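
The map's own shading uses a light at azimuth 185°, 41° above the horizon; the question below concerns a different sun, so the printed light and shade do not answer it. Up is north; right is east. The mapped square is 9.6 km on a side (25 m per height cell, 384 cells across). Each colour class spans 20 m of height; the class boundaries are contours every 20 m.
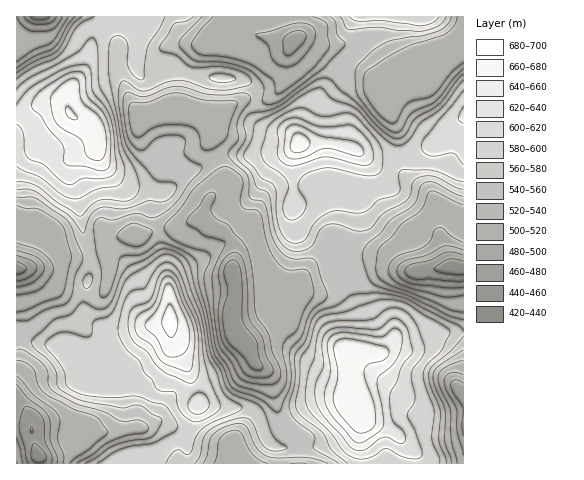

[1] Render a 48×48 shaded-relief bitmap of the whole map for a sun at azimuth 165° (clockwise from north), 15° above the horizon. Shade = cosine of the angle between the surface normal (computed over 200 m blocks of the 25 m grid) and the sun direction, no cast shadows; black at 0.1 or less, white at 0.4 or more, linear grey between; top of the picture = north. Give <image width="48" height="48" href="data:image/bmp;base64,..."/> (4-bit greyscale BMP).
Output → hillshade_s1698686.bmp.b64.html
<image width="48" height="48" href="data:image/bmp;base64,Qk32BAAAAAAAAHYAAAAoAAAAMAAAADAAAAABAAQAAAAAAIAEAAATCwAAEwsAABAAAAAAAAAAAAAAABEREQAiIiIAMzMzAERERABVVVUAZmZmAHd3dwCIiIgAmZmZAKqqqgC7u7sAzMzMAN3d3QDu7u4A////AJiIhjEBNWd5qqu5mJve3dzMzNy5qpiHeYmZh1MRE0RXmZu6mJq7u6qqu93Kq5iHeHiIiHdTIREleJvLqZmYd4iaq83cuoiIiIh3d4h3ZlVEaJzv7KmHeJqru7zbh4iaqamYeJmaqqmXeb3v/8mHebu7uqqpd4mqqqu6ms3cu7u6mazczLhmaKqqqYmZiIiZmZzMze7tzMy7mHiZdlRFVniIiIiImZh3d5u7zdzMu7uqqHZ3UhI0M1d2d4eJmYh2aLmZmqqZmZmZqqh3ZCEkRFZlZ4eKqYiInKmIiIiIiJiavLqHZkM1ZVZWeImqqpq8zaqqmIiIiIiby7p1VmZ4dmZneJq7u7vv7Lu7mId4iJqqu7qFRWeJdUVnd4mqu7rP/aqYh3Z3iKupqrqXVXiIdCRmVVZWmpmb3ZdlVVZ3iJupmqqYd4mYZDNDIiI0eIiJqmZVVWZ2d3iZiYiZiJqYdkMyESIzVnd2ZkVVVWdUVlVXiGeJmImYh1IiIjRURWVDI0QzRWZTRUMld1eKqHiIiGMSNEVUNDIiNFVDNGd0NVQkdmeKuGeIiHVFVVQyEAEjRTRVVWiWNFVDZneJmHeIiId4d2UxAAEjMxJGZmiYQ1ZTNoiZh3eImZiIh3dUMhIiIkRWdlaIYzRCJnm7qHeImqmHd3iIiHdlVbqYh2Z4dDIiNGis24iJrMuHd3iZvd3Lq+25iIiIdTIREkV63JiJvdyXeImqrN7u7supiJmIdlQyI0Vnq5iJvMypiZq7qqq83amIiJmZmIh1ZmZniZiJqru6qqvLqZmaqpiImqqqu7qpmIeIiZh4mavLuqu7u6mZiJmbzLzLzdu8y5iJmZmHiZq8uqq8zLqZiLu93Lzdzeys3LmIiKuXeImqqpqrzcuZqtzcy6vMzMuqvcqYd4unZ4iZmZmrvLuqzN3bu7vMuqmHi8yph2m5eIiImZmqqrzM3cy6qrvNuYh3eLzKmZmqmZmJmaqpmb3tzKuqmrzNuXd3d4m7u8qqu8uqq8ypmr3cqpqpiKvLl2Z4h3Z5qqmJre7MzMupmaq6mYiYiImrp1VniIdmZVd3et3LupmHZniZmYiJmZiKp1VWZ4h2VUV3ZoiId2ZlM1d4mYiJqqmImHVERWeHZmZmVEREVVVDIjVnmZmZqph3iYdlVWeIZWVDMjRERVQzRDNGeImYiIZWiZmHd3iZdUQgAkVlRENGZTESVmeId3ZFirzKmZq7uFVRAEZ2VERndkIAJERVZ4dmi97+zM3u/rmGIBRmVWeId2UxEzMzNXmIm8ze7tzN3cl4YgFGeIiIh3djARIiEkeZmqmay6h3dmZndTEleJqZh3d2IAAREiWZmZmHiFMiIjRmVVQ0eKu6mId3UiAAE0WJiImHZVMiI1Z3ZVZUV5q7upiHdWQgA2eJmImod3dmZ3d4hkVmZ4mrvLuph4ZTEleJqYm7qqqIh3iJqXZ3iZmrze/sqXQyIDV5qpmrq8ypiImazLmIiszM3e//ynMREBNompibq925iJmrzduoit7t3e7/6g=="/>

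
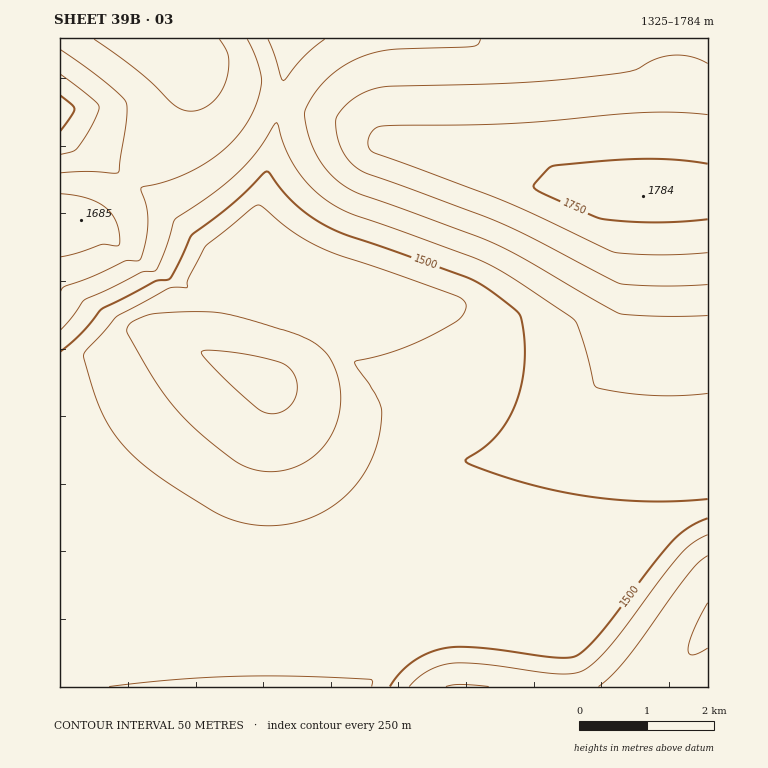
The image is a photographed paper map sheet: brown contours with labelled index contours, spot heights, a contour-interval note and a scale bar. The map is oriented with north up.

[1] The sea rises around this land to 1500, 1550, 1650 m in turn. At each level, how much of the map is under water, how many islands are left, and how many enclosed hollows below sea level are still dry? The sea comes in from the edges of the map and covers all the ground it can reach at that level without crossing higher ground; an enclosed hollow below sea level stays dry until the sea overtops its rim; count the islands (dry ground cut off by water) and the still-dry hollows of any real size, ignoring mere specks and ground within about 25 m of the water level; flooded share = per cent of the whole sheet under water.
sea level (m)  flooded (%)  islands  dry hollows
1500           50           0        0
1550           62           0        0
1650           84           0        0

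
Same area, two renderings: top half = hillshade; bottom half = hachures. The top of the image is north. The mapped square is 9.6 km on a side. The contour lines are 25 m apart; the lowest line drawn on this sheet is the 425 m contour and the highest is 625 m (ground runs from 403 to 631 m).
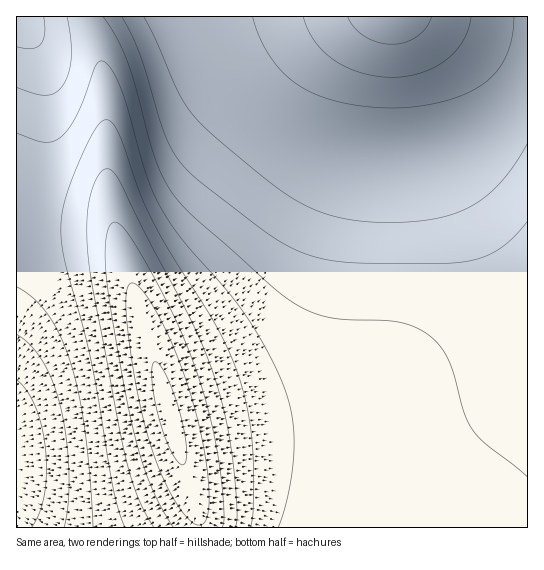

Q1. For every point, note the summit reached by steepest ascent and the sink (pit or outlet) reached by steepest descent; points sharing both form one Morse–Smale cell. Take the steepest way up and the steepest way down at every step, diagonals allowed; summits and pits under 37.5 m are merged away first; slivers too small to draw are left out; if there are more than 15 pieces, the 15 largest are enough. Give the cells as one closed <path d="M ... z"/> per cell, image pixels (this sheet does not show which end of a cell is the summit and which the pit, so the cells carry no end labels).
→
<path d="M186 16l-100 0-1 2 15 39 4 21 3 35 0 65 6 45 42 136 20 78 22 74 2 16 328 1 1-442-3-1-8 8-12 17-22 22-17 12-17 8-35 8-48 0-24-4-27-8-20-9-17-11-29-24-37-42z"/><path d="M22 211l-6 0 0 316 182 1-1-17-22-74-28-106-31-98-5-6-9-4-52-3z"/><path d="M527 16l-340 1 20 37 18 25 24 25 33 27 33 17 27 8 24 4 48 0 35-8 24-12 32-30 12-17 11-8z"/><path d="M85 16l-69 1 0 193 34 10 52 3 9 4 4 5-8-54 0-65-3-35-4-21z"/>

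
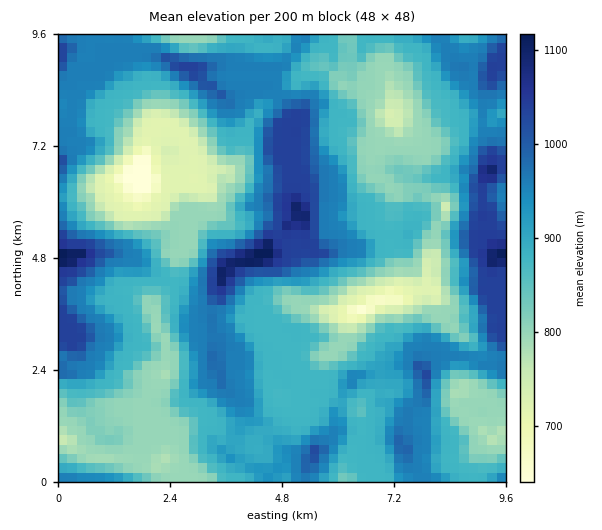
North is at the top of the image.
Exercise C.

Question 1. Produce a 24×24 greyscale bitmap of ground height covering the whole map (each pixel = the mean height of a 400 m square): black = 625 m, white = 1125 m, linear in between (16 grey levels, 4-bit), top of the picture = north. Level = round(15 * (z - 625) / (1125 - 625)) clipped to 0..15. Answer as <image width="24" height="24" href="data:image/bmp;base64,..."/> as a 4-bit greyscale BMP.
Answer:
<image width="24" height="24" href="data:image/bmp;base64,Qk2WAQAAAAAAAHYAAAAoAAAAGAAAABgAAAABAAQAAAAAACABAAATCwAAEwsAABAAAAAAAAAAAAAAABEREQAiIiIAMzMzAERERABVVVUAZmZmAHd3dwCIiIgAmZmZAKqqqgC7u7sAzMzMAN3d3QDu7u4A////AJiHZVV4mZqHiKqYiGVVVVeJiauoiLqHZkVmVVeJiImpibqHVVZlVWeJmIiYeKqFVXdmVXiamIiIiJp1VZmHVXqqmIiJmJuGaLqYdWq6mIdniauqqsyohnqqiIdleJqYi8uodpqpiHZTRmdmnLqIZoq5h1VCEjRGrLqId4rbmIh1QzNIzNypl2ne3LuYdlRYze26lles7sy6mIVa3rmGZlZ3rN2qiIdqzJZDM1VXm92ph3dYzIUyEjNGm9ypdmZoy6YxAjNFi8yoVmeJzbl0EzNWjMuXVVVovKmFMzR4nMuHVVVnqqmGQ0aZi8uIZEV4mamIZnm6qqqHVUZ4qqqoiKu6qoh2VVeKvLqqq8uqqpd2ZWearLqqqGZ4iJmGh4ipmw=="/>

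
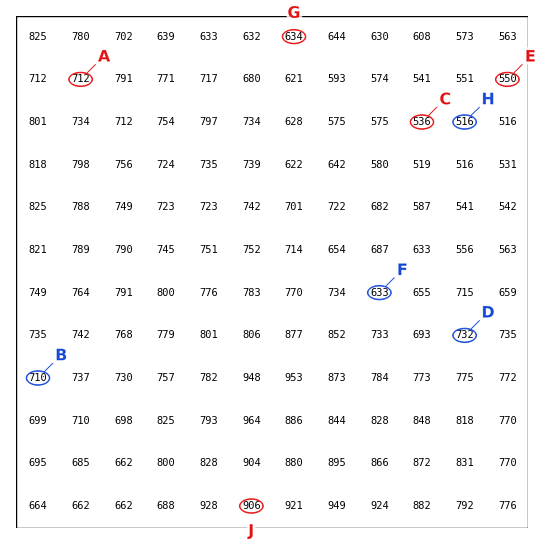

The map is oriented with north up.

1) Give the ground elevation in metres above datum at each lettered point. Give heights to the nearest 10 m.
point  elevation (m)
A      710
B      710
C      540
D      730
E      550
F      630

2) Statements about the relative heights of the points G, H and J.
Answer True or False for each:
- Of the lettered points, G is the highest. False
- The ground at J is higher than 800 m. True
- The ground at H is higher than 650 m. False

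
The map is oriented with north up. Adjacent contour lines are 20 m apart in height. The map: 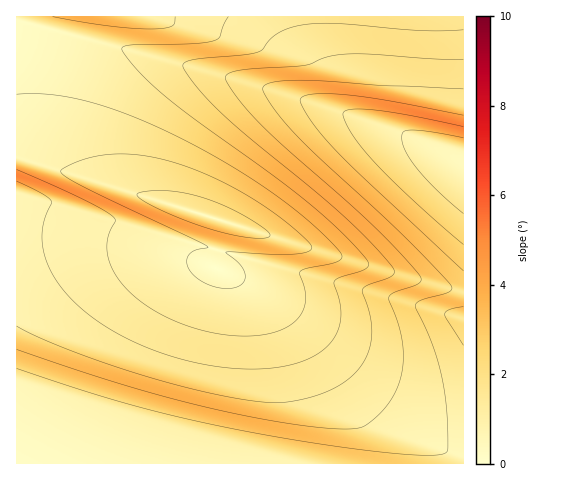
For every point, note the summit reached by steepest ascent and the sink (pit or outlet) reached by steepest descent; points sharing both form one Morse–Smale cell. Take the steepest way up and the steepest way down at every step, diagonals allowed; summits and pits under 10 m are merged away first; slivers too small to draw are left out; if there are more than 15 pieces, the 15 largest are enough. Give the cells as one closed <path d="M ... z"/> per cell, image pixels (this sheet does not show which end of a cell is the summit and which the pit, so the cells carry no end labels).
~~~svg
<path d="M463 16l-142 0 1 26 8 27-1 32 1 4 5 5-128-39-190-50-1 211 43 2 63 8 44 10 48 15 2-14 9-32 146 46 92 24z"/><path d="M40 233l-24 1 1 230 447-1-1-8-39-13-20-11-14-10-26-26-40-48-26-28-22-18-27-18-45-20-43-13-53-10z"/><path d="M225 221l-1 1-10 36 0 8 3 3 32 14 38 27 37 37 40 48 36 34 35 17 29 8-1-163-92-24z"/><path d="M320 16l-303 0-1 4 191 51 126 38-4-8 1-32-7-20z"/>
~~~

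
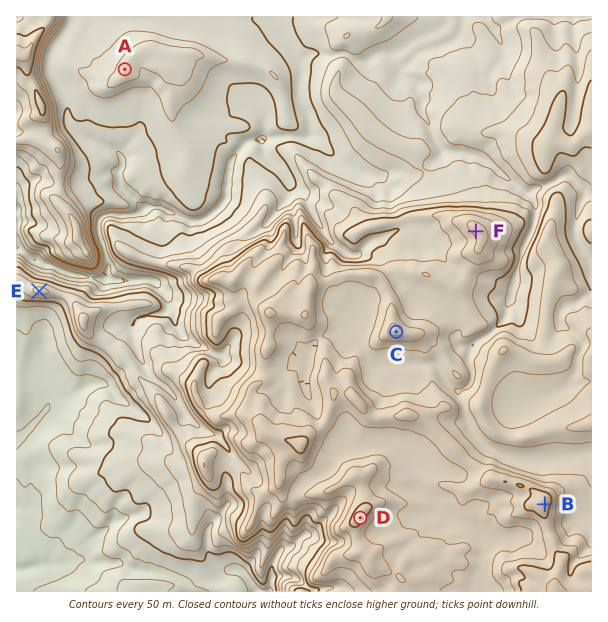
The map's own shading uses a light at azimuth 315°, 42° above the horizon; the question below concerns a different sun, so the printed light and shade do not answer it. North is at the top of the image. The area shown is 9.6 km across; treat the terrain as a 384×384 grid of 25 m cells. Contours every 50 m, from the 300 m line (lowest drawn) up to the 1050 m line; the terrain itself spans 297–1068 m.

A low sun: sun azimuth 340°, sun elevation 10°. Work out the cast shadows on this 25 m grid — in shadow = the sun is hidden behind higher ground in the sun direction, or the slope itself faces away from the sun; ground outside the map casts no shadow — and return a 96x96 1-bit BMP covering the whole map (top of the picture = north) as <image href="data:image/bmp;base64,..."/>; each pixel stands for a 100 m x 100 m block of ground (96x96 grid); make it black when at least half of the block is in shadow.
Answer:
<image width="96" height="96" href="data:image/bmp;base64,Qk2+BAAAAAAAAD4AAAAoAAAAYAAAAGAAAAABAAEAAAAAAIAEAAATCwAAEwsAAAIAAAAAAAAA////AAAAAAAAAAAAA/h/GAAAAAAAAAADB/h/HAAAAAAAAAAPn/8/nAAAYAAAAAAfv/4PgAAAAABgABh///4PwAAAAAgAA8D///+BwAAAAAgAAMB///+AAAAAAAAAAAAPf//gAAAAAAAAAAADP//2IAAAAAAAAAADM//3eAAAHgAABgADof/x+AAAPiAAA4AD4f/4fAAAP2AAAaAB4N/8fAAAH+AAQbgB8M/8HgAABuAAYYgB8E/+BgAAAPAAIIAB/H3+AAAPwDAAAEAB+DwPAAAP8AAAAAAB4A4DgAAD4AAAAAABwA/guAABAAAAAAABAYPgEAAAAAAAAAAAA4fgAAAAAAAAAAAAQ4fgAAAABwAAAAAAR4PgAAAAf4AAAAAAB4HgAAAA//8AAAAAMPDwACAB//8AAAAAYEBwAPADh/8AAABB8AA4H/AAAD8AAADD/AAIP/AAAAAAAAGD+AAMP+DAAAAAAAcGAAAOQAHAAAAAAA4GAAAHwAAAAAAAABwAAAAHAAAAAAAAATAAAAAAAAAAAAAAA7BgAAAAAABgAAAAH4DgAAAAAABwAAAAH4DAAAAAAAAwAAAAP8ABAAAAAMAAAAAAP0ABgDAAAfgAAAABHwAAMDAAB/wAYAAHHwAAcDAAD/gAYAAPHgAB+DBAD/gQAAAfPAAD+ADgD/w8AAAfOAABeB/gB/weAAA/PgAAPB/gAAAPAAA/DxAAPD/gAAABAAB/D/4APD+AAAAAAAD/B/+ADAAAAAAAAAD/AA8ARAAgAAAAwAD/BgB5/ABgAAAB4Dx+DwH//ABgAAAD8B6APx///AAgEAAD8AAA/3//7AAA8AAH8AAD///4AAAA4AAP8AAP/3/4AAAAAAAP8AAf//8AAAAAAAAP8AA///gAAAAAAAAeGAA+BsAAAAAhwAAF+AB+QgAAAAAD4AAD+AAcBgAAAAQH+AAAPAAADgAAAAYAfAAAPAAAHgAAAAAAHgCAHAAADgAPAEAAAAAABAAAD/A/gGAAAAAABAAAD///wCAAAAAAAACAA8/h4AAAAAAAAAAAAB+AYAAAAAAAAAAAYBYAIAAAAAAABgAA4CAAIABgAAAAB8Aw4AAAIAAAAAAAF+A54IAAIAAAAAAAAfj5wYAAMAAAAAAAAHj/wIAAMAAAAAAAADj/gAAAOAAAAAAMADj4AAAAGAAAAAD8AADgAIAADgAAAAD8AAAGAAAAB4AAAAAAAAAPgAAAA78AAAAAAAA/gAAAAAAAAAAAAAA/gAAAAAAAAAAAAAAPgPAAAAAAAAAAAAAHgfwMAAAAAAAAAAADw/wOAAAAAAAAAACHx/4OAAAAAAAAAAAPwf4GAAAAAAAAAAAPwP4AAAAAAAAAAAB/wDgAYAAAAAAAAAD/wAIA/wAAAAAAAAD/wAAB+AAAAAAAAAD/wAABwAAA4AAAAAA/gAAAAAAH/gAAAAAfgAAAAAAH/wAAAAAfgAAAAAAAPwAAAAAPgAAAAAAAHwAAAAAPgAAAAAAABwAAAAAHgAAAAAAAAwAAAAADgAAAAAAAAAAAAAA="/>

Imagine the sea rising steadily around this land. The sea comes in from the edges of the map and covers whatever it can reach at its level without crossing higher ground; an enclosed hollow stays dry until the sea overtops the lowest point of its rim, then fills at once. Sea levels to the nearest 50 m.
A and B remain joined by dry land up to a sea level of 500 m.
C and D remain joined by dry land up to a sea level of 850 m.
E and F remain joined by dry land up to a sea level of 550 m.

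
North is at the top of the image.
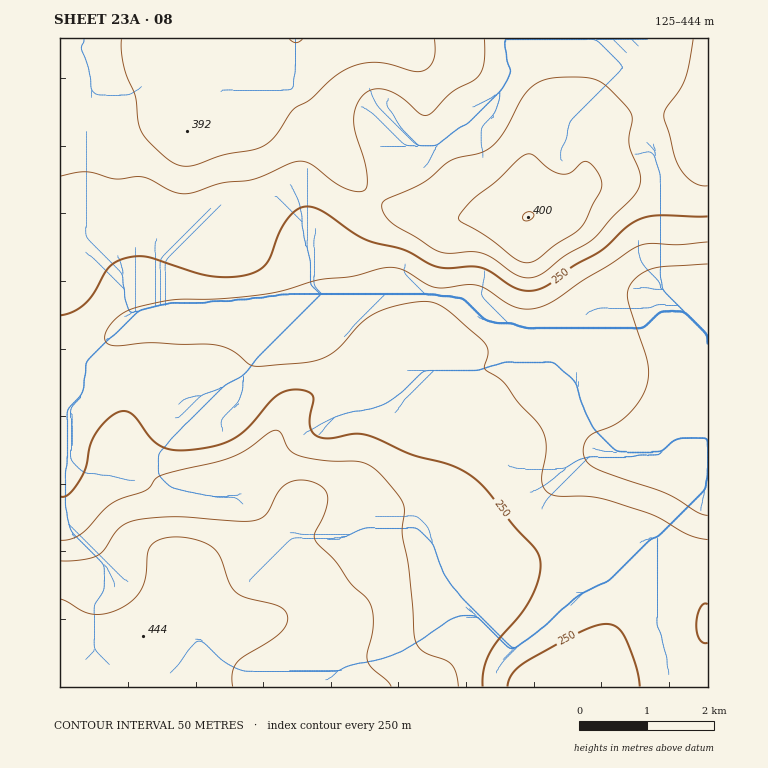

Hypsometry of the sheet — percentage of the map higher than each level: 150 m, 96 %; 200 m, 85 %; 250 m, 61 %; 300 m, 38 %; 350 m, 19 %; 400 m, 5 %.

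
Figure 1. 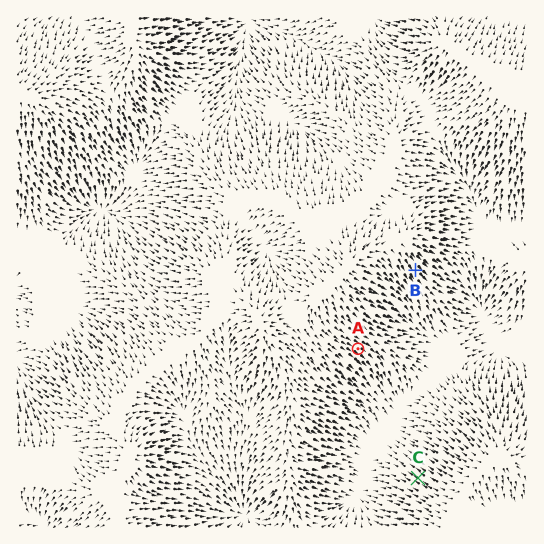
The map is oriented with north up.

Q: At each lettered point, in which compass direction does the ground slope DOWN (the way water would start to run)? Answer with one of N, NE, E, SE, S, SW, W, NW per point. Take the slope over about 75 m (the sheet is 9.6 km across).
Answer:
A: SE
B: SE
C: NW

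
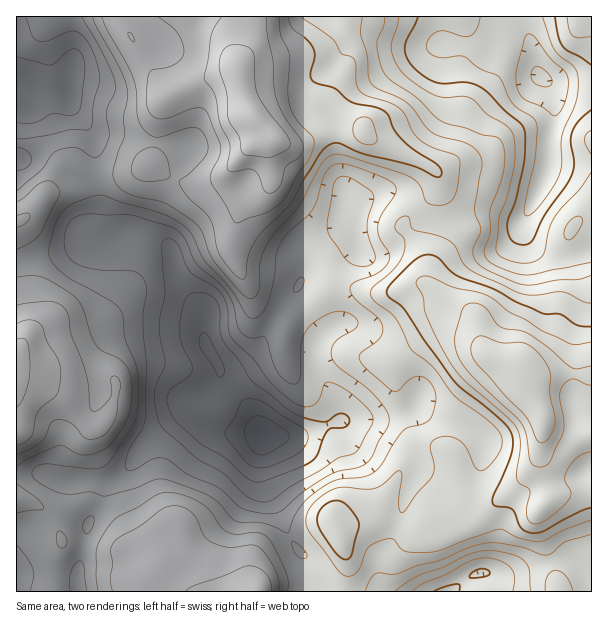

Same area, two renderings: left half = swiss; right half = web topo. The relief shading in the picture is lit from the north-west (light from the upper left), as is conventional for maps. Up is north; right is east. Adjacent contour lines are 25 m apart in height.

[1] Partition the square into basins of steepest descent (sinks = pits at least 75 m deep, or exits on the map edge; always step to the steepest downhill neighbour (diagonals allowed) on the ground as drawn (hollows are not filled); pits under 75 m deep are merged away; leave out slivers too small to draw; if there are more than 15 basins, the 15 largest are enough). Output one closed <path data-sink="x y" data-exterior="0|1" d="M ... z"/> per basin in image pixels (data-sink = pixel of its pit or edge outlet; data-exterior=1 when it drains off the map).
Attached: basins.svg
<path data-sink="261 434" data-exterior="0" d="M357 127l-19 0-42 18-17-3-13-10-44 44-16 8-24-2-32-18-21 10-12 1-28 0-24-6-7 5-20 30-14 14-8 4 1 370 327 0 4-19 0-13-11-26 1-4 24-8 18 0 24 8 15 0 18-8 43-6 32-24 20-24 6-10 4-21 0-20-2-7-22-38-5-5-22-11-7-6-9-32-8-8-17-9-23-17-3-6-2-23-8-15-12-13 32-33 5-9-1-12-9-7-55-26-12-12z"/><path data-sink="540 77" data-exterior="0" d="M591 16l-469 1 6 16 40 62-8 13-4 36-6 20 24 16 12 4 20 0 12-4 48-48 13 10 17 3 42-18 24 1 12 12 55 26 9 7 1 12-5 9-32 33 12 13 8 15 2 23 3 6 23 17 17 9 8 8 9 32 7 6 22 11 5 5 22 38 2 7-1 44 6 19 1 20 10-6 32-2 2-3z"/><path data-sink="18 84" data-exterior="0" d="M122 16l-106 1 1 205 7-4 14-14 20-30 7-5 24 6 28 0 21-5 12-6 6-20 4-36 8-13-40-62z"/><path data-sink="447 591" data-exterior="1" d="M540 446l-5 18-12 16-11 12-32 24-43 6-18 8-15 0-24-8-18 0-24 8-1 4 11 26-4 31 247 1 1-101-28 2-16 7 0-11-7-28z"/>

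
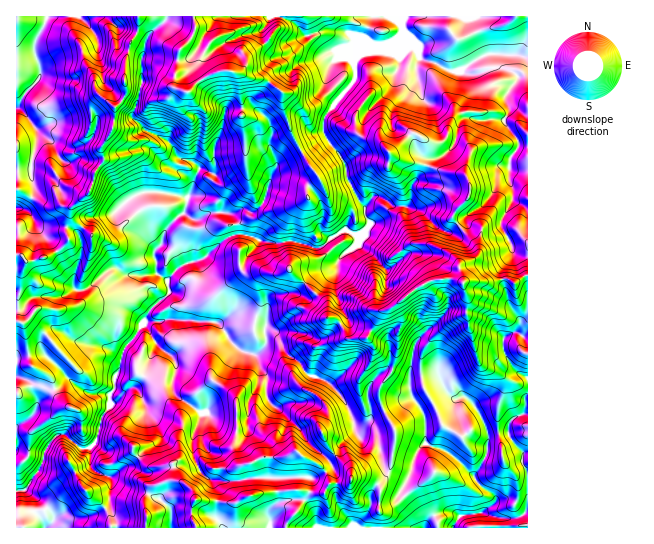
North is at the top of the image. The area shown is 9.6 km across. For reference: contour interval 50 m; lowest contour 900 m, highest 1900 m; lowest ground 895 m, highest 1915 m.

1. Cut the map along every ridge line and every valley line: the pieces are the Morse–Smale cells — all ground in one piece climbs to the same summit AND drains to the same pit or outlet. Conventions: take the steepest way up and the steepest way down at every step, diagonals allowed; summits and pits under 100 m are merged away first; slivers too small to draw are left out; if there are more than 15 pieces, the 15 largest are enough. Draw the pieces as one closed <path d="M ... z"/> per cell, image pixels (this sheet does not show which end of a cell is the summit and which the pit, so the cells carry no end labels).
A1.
<path d="M527 16l-126 0 2 18-9 9-17 8-14 1-10 7 2 20-30 36-2 15 6 13 14 16 4 11 0 8 12 23 6 8 0 8 4 5 0 4-10 10-16-5-12 6-12 11-24-7-26 2-8-2-10-5-14-1-1-12-6-10-21 0-12 7-8-3-5-4 3-15-5-2-20-4-17 0-17 9 15 17 14 27-4 10 3 6 0 12 12 9 1 11-21 20-4 10-20 26-2 7-23-11-24-4-12-9-9-3-13 12 2 12-27 5 1 170 99-1 0-5-7-17 0-12 3-8-3-8 22-13 14-15 10-5 6-7-4-12-10-14-6-16-8-8 8-8 16-35 12 9 7 10-4 24 1 6 6 6 20 13 7 0 8 5 31 2 3-2 1-18 10-14 1-7 0-12-5-11 12-12 11 0 6 8 13 9 13 16 15 4 15 14 11 19 4 17 3 3 12-1 7 5 6 28 4 7 5-9 3-34-12-20-4-18 13-20 5-20 0-17 4-13-6-15 22-18 12-7 12-2 13 0 7 2 3 4 4 14 0 26 4 8 7 29 4 5 16 6 12 8 17 1z"/><path d="M399 16l-260 0 0 14-8 12-6 19-1 21 3 9-6 11-6 5-2 20-12 19 3 15-9 12-3 13-5 9-16 12-4 18 1 16-7 8-24 11-11 1-5-6-5 0 0 102 27-4-2-12 13-12 9 3 12 9 24 4 24 10 1-6 20-26 4-10 21-20-1-11-12-9 0-12-3-6 4-10-14-27-15-17 9-6 8-3 17 0 24 5 1 8-3 8 11 7 14-7 21 0 6 10 1 12 14 1 10 5 34 0 24 7 12-11 12-6 14 5 5-1 7-9 0-4-4-5 0-8-6-8-12-23 0-8-4-11-16-20-4-14 2-10 30-36-2-20 10-7 14-1 17-8 9-9z"/><path d="M454 279l-25 2-16 10-18 15 6 15-4 13 0 17-5 20-13 20 4 18 12 20 0 17-6 25 14 6 6 0-9 16 20 24 3 11 104 0 1-145-17-2-12-8-16-6-4-5-7-29-4-8 0-26-4-14z"/><path d="M278 343l-11 0-12 12 5 11 0 12-1 7-10 14-1 18-3 2-31-2-8-5-7 0-20-13-6-6-1-6 4-24-7-10-12-9-16 35-8 8 8 8 6 16 10 14 4 12-6 7-10 5-14 15-4 2 20 7 12-6 26-2 10-5 5 11 10 9 27 1 18-4 19 0 3 5 2 19-10 10 1 17 15 0 2-2 1-5 9-10 7-12-1-8 20 2 8-10 16 1 6-7 4-1 10 0 8 4 7 0 6-7-5-8-6-28-7-5-12 1-3-3-4-17-11-19-15-14-15-4-13-16-13-9z"/><path d="M138 16l-122 1 0 237 5 1 5 6 20-4 15-8 7-8-1-16 4-18 16-12 5-9 3-13 9-12-3-15 12-19 2-20 6-5 6-11-3-9 1-21 6-19 8-12z"/><path d="M195 460l-10 5-26 2-12 6-21-6-17 10 20 12 14 3 16 7 12 11 0 18 98-1 0-16 10-10-2-19-3-5-19 0-18 4-27-1-10-9z"/><path d="M390 472l-8 8-7 0-8-4-10 0-4 1-6 7-16-1-8 10-20-2 1 8-19 28 137 1 1-6-3-5-20-24 8-15z"/><path d="M111 479l-2 26 8 23 54-1 0-17-12-11-16-7-14-3z"/>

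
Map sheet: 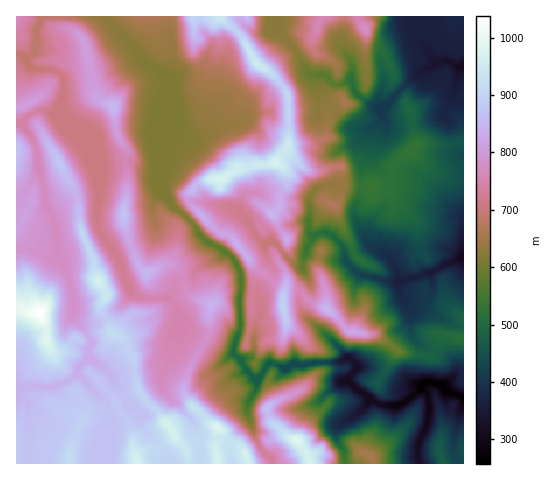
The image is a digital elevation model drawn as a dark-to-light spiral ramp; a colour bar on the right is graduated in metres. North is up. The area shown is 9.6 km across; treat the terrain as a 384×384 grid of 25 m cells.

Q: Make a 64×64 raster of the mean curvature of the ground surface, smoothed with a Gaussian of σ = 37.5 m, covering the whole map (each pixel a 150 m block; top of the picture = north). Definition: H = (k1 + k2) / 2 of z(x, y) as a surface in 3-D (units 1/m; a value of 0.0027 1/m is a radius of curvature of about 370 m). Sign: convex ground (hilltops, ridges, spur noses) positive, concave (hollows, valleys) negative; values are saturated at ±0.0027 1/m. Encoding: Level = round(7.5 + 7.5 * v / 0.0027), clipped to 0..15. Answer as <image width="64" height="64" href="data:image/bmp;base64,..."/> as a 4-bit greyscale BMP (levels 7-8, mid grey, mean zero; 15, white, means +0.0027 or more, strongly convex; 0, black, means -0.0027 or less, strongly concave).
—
<image width="64" height="64" href="data:image/bmp;base64,Qk12CAAAAAAAAHYAAAAoAAAAQAAAAEAAAAABAAQAAAAAAAAIAAATCwAAEwsAABAAAAAAAAAAAAAAABEREQAiIiIAMzMzAERERABVVVUAZmZmAHd3dwCIiIgAmZmZAKqqqgC7u7sAzMzMAN3d3QDu7u4A////AId3d3qGd3dnm3d3dpdluWaOlzZTW7hZFIWKiIdyZqpoh4h3eoZ3d2i6d3dnt2bHZ+xAVWicvP0UysuoZnKax1qHeId5l3d3ZreIdnmWZ7Zo6waEWbpvpAnaiJqHYJrHSod4h3iHd3d2uGdnuWd3hozFH5nP/GSgj7mXialwashKh3h3d5h3eHeYZmjYZ2WctoITatnKxiFXialnqZUJulmGiId3iXd3d4Z4rJeFe/25UGzupWeFEzRYioaLuQa5eId4d4d5l3d5hmS9qVSLqVVQa8h2Vpk0YzaKl2m7JceHh4h4iIiHh4h3aKakW9pkVkK/ghJXjZV3QoyGScxD1pV3eIiHd4iHl2aclTLfplZpUJ/5VDEk+YmmQgABn0XG52iZmHd4hmiHeNdVV8tUV3eAWa/9qFCdi7cF7MYLaaVieHd2iZlmmHeMlVZ6lIZnidkKd63+uCR5AH22eZRNc0h3ZnZFplmWd3xlZ3m1WXaLmAt1mL/ZcgNc3KZnQzIjrXmImIZGmpV3i2Znd7Y3mFWRFfFXmvpjQqyZuFV4RYc7aIh3ikfHWIeKV3d3qmVKywXw9gVUz/vNE1aaY3iYmlh4d4qWZGVnh5pVh3eLiGLIDeABYAAAABklZ3mGeKu6Z3d3qYioWJeIq3Znd3qolgAxuT/Tja3/QDdlWN26mZZ4dme7mXVKl3iXeHd3eLiaQvp8bNCN7sYJRVZ764Znh4hma9hInESYiYhlZ3d3mppw+G2a4s2YQHuJmMuGVYiIimV2xzfYWpupiKlnd3d6moCLR2fnyoIFr///k1dJmZqqZoi4RnSHind4mWZ3dmmJhS5oReuYMEfsyXi2RmqZmFZYisdVZ4d5iXZopnd2i4bFD2hX+kEXbPOZVIylVmZVaoq9pkVmepZZu7mHd2aLiOMfdmn3JHv/k1uFWHVmd3iaiJvJZmZ7pTSpiah3Z4qqwD52W+Y4rehkSbhmZneHmZeGl7plZlbcdFQ0VniKqquQTnZM5TyIuYUsqYZWh4aYhoeWqnVmh56URoiHd5d3mrQOd0r2einJlz2amFiIhZiGeYdpdVacyWNXqHdnhneahg12ZumWG8iIOZhmWJq1qHdblmd1aMzZRFjYZ2iGiIvGDXiV62FfuGdTIEdVNIXKhluGZ3Zmm7dEa8yXaYWJmqMMmWToAb+YhRR76GmYMmqnaXZnZ2WchkSMaKqpmXVpoI+GXMM3yVVBje2EeKiqQmd3Znd3Zc10VbtmiIeImoUQ7oV+ClJ5VjTshEZ4l7qpc2Znh3dX+UVWyVaHqnd5cBz4Y9R6UK/LKLU1Z2eIh3eGeIiHd0r1RVm3ZWeJiGAEz5dzQP1iTtcLtFh3dnl2aJWHd4Z2b5NWa7dmZ4mFBc/aZTk3/nUGQJ5zh3d3eYiIlod4hnaPY2eLl2Vni6A96ad1iVuIwpQnu0V2eIh4iIiFiHiGdp40Z6yXZXisQL+GdmWEmzVRmojHJ2mZmIiIiJd5eHaGnEVnrqdlmqML+mZnZlj5qoNpecRJdomImIh3dniXV3a9RWaehWWoEa+VVmZmrIqYw1ib00qIaYiHd4d2eKdYdptVZoymdoUo1UMzNWu3WZmSe6nHOIl4iHeIdoZ3p1iHqlZme7dmZl76VaqYVlV6eFNKhqpXiHiIiIh4d4aWaHm4Vmd7t1V2Zs5XvoRFZ2arZSR3i3aIiIiIh3eIh3Z4i6dXZ3q3VndjXN/NpmdVZ4rEVUaLZZl4iIh3iIiYZHmrhmd3ebZXd3ZGfcrMqGZHu0vspopVh3h3d3iIh5hjeclmZ3d5l2Z3d2RIdqu83cy1vIe8+0Z3mId4iId3mWOLx2Z3Z4iqZnd3dlRIqom4y3jIZFbYR4aJmIiId3iaU52WZndneddXd3h3ZmiqqER6m4RGUXdYd3iamHZmZrom22Vnd2aelWd3eHdmZGm5RUjch5h2VFh4Z3ipmZmZthvWVnd3V9tlZ3d3h3dmVFpldcx4ec+2d4h3Z5mZiIqCbZVXd3ZY11Znd3h3d3d2RkaZvVNWqDR2eHZ3iIiFaEbMdXd3ZmnHVnd3d3iHd3dlXHacZFaZM1dmdoeXZmVpY4pWd3d2WrZWd3d3eIiHiHZaRN1EZ4qWR5hXiJhmZoipQ1Z3h3Z82GZ3d3d3eIiIhmYl7WZniLqXZWeZqYZnh4vJhmd4mqvZVnd3d4iHd3h2W2XcRnd3n/glZJupqYd3aJuoV3ipiKt2d3d3h4h3d3ZYdP1Wd4nZE6OUPZaId3hnialGeJiGa5Z3d3eIeHd3Z1Vo+1Z4mKgP1Gs2lWd4aXh4rFeImIlnl3iHd4iHd3ZYZI+2N3ljRDvmSrRXd3hph3iZNniZdodnd3d3d4h3dmpo/XRWVCvQW9ZJyFWIiYiVRDSJiJmYZnd2d3dXeHd1e9/ZZmV2asdK1Uqmd1aKdIWrupd4qYh3d2eIdmhmhnVt+YdmVZirlFrDa4ZollRnRlV3d3m5dnd3eIhmnlSnY4+mV5dHy6dlebOaZXiHmKmKV3d3arhmd3eIiFaOdHlD33d2ZGqmVmhotJl1eGiIiJlliHZ8t2Z3eIiHVZ3URhb5Y1ZVerlWd1jVaHZ3eIh3iVaYeLyGZ2eIiIdVnkSjb8QjZ2iou0VlfPY2Z3h4d4eHVLvNyWZ3eIeHd0WdScjbKYN3aHarVkOP+jRnd3h4h5mzZDMzRneIiZiIR9t5vXNvZXdmaIq8iMh2lld3h3iI"/>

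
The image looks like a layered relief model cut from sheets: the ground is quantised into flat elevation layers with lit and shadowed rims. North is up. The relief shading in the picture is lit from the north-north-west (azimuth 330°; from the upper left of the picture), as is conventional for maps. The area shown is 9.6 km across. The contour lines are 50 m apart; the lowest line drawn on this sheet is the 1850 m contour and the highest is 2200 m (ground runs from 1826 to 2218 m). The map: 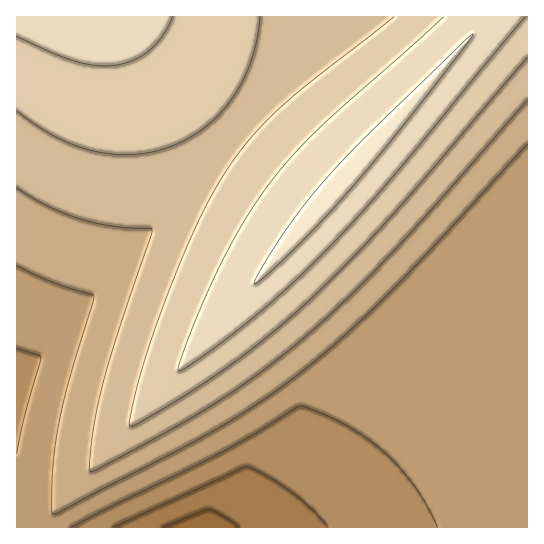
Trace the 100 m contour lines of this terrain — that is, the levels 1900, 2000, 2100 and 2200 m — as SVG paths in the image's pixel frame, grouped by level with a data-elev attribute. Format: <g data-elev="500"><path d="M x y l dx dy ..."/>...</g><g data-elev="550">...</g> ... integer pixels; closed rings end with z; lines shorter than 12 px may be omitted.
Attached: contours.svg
<g data-elev="1900"><path d="M113 527l128-59 6-1 22 10 24 16 18 16 17 18"/></g><g data-elev="2000"><path d="M17 265l30 15 44 14 3 3-25 85-11 45-6 52 0 31 0 3 2 1 160-84 45-28 42-30 42-35 46-44 50-52 88-97"/></g><g data-elev="2100"><path d="M17 111l20 14 18 12 19 8 20 6 20 3 20 0 20-3 18-5 18-9 16-11 15-13 12-16 10-18 9-20 5-21 3-21"/><path d="M394 17l-84 65-31 27-29 30-25 34-15 25-14 28-31 76-25 75-9 37-1 12 7-2 31-18 55-36 44-33 43-38 40-38 42-46 135-158"/></g><g data-elev="2200"><path d="M254 283l3 0 6-5 26-24 58-61 61-74 54-69 11-16-102 97-46 48-40 53-21 33z"/></g>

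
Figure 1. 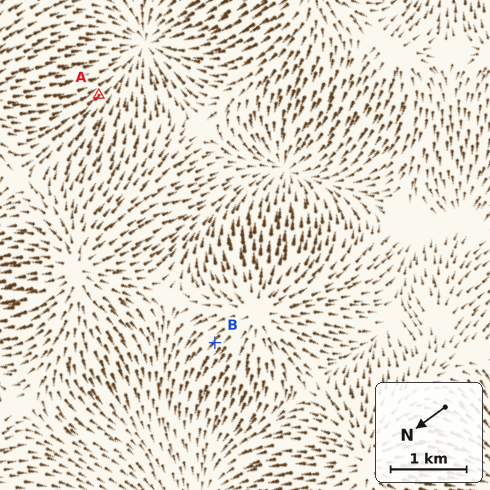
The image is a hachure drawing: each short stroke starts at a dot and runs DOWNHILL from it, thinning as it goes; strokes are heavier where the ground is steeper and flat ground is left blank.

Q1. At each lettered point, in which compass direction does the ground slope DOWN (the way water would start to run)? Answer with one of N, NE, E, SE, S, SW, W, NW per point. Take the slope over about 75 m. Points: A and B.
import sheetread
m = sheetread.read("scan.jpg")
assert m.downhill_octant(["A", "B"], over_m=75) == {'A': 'S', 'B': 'N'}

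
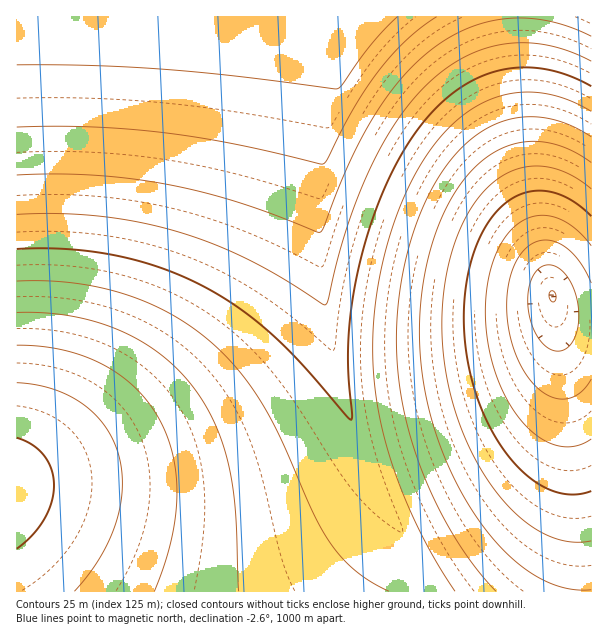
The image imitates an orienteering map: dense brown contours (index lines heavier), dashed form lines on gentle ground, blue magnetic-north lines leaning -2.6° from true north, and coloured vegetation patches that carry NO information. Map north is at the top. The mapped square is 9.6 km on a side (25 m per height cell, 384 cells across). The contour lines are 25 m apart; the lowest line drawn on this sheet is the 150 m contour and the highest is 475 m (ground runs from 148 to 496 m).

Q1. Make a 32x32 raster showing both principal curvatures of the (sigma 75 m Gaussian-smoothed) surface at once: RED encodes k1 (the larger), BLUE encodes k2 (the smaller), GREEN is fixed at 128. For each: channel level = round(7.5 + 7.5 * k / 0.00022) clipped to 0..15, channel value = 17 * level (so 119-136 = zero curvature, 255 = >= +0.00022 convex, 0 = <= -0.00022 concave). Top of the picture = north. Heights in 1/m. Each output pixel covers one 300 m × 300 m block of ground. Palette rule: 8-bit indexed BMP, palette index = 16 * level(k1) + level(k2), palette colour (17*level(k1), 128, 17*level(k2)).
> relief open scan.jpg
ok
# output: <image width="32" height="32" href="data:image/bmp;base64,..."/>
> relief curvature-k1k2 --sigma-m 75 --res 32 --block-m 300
<image width="32" height="32" href="data:image/bmp;base64,Qk02CAAAAAAAADYEAAAoAAAAIAAAACAAAAABAAgAAAAAAAAEAAATCwAAEwsAAAABAAAAAAAAAIAAABGAAAAigAAAM4AAAESAAABVgAAAZoAAAHeAAACIgAAAmYAAAKqAAAC7gAAAzIAAAN2AAADugAAA/4AAAACAEQARgBEAIoARADOAEQBEgBEAVYARAGaAEQB3gBEAiIARAJmAEQCqgBEAu4ARAMyAEQDdgBEA7oARAP+AEQAAgCIAEYAiACKAIgAzgCIARIAiAFWAIgBmgCIAd4AiAIiAIgCZgCIAqoAiALuAIgDMgCIA3YAiAO6AIgD/gCIAAIAzABGAMwAigDMAM4AzAESAMwBVgDMAZoAzAHeAMwCIgDMAmYAzAKqAMwC7gDMAzIAzAN2AMwDugDMA/4AzAACARAARgEQAIoBEADOARABEgEQAVYBEAGaARAB3gEQAiIBEAJmARACqgEQAu4BEAMyARADdgEQA7oBEAP+ARAAAgFUAEYBVACKAVQAzgFUARIBVAFWAVQBmgFUAd4BVAIiAVQCZgFUAqoBVALuAVQDMgFUA3YBVAO6AVQD/gFUAAIBmABGAZgAigGYAM4BmAESAZgBVgGYAZoBmAHeAZgCIgGYAmYBmAKqAZgC7gGYAzIBmAN2AZgDugGYA/4BmAACAdwARgHcAIoB3ADOAdwBEgHcAVYB3AGaAdwB3gHcAiIB3AJmAdwCqgHcAu4B3AMyAdwDdgHcA7oB3AP+AdwAAgIgAEYCIACKAiAAzgIgARICIAFWAiABmgIgAd4CIAIiAiACZgIgAqoCIALuAiADMgIgA3YCIAO6AiAD/gIgAAICZABGAmQAigJkAM4CZAESAmQBVgJkAZoCZAHeAmQCIgJkAmYCZAKqAmQC7gJkAzICZAN2AmQDugJkA/4CZAACAqgARgKoAIoCqADOAqgBEgKoAVYCqAGaAqgB3gKoAiICqAJmAqgCqgKoAu4CqAMyAqgDdgKoA7oCqAP+AqgAAgLsAEYC7ACKAuwAzgLsARIC7AFWAuwBmgLsAd4C7AIiAuwCZgLsAqoC7ALuAuwDMgLsA3YC7AO6AuwD/gLsAAIDMABGAzAAigMwAM4DMAESAzABVgMwAZoDMAHeAzACIgMwAmYDMAKqAzAC7gMwAzIDMAN2AzADugMwA/4DMAACA3QARgN0AIoDdADOA3QBEgN0AVYDdAGaA3QB3gN0AiIDdAJmA3QCqgN0Au4DdAMyA3QDdgN0A7oDdAP+A3QAAgO4AEYDuACKA7gAzgO4ARIDuAFWA7gBmgO4Ad4DuAIiA7gCZgO4AqoDuALuA7gDMgO4A3YDuAO6A7gD/gO4AAID/ABGA/wAigP8AM4D/AESA/wBVgP8AZoD/AHeA/wCIgP8AmYD/AKqA/wC7gP8AzID/AN2A/wDugP8A/4D/AHd3h4eHh4eHh4eHh4eHh4eHh4eHh4eI56eHd4eHh4eHd3d3d4eHh4eHh4eHh4eHh4eHh4eHiNi3h3d3d4eHh4d3d3d3d4eHh4eHh4eHh4eHh4eHh4e414d3d3d3h4eHh3d3d3d3d3eHh4eHh4eHh4eHh4eHiPeHd3d3d3d3h4aGd3d3d3d3d4eHh4eHh4eHh4eHh4fYt3d3d3d3d3d2hoZ3d3d3d3d3d4eHh4eHh4eHh4eHl/eHd3d3d3d3d3aGhnd3d3d3d3d3d4eHh4eHh4eHh4fXt4d3d3d3d3d2dnaGd3d3d3d3d3d3h4eHh4eHh4eHh/eHh4eHd3d3d3Z2doZ3d3d3d3d3d3eHh4eHh4eHh4e314eHh4eHd3d2dnZ2dnd3d3d3d3d3d4eHh4eHh4eHh/enh4eHh4eHd3Z2dnZ2d3d3d3d3d3d3h4eHh4eHh4eH94eHh4eHh4d3dnZ1dXV3d3d3d3d3d3eHh4eHh4eHh6fnh4eHh4eHh4d2dnV1dXd3d3d3d3d3d4eHh4eHh4eH17eHh4eHh4eHh4Z1dXR1d3d3d3d3d3eHh4eHh4eHh4f3l4eHh4eHh4eHhnV0c3R3d3d3d3d3h4eHh4eHh4eHh/eHh4eHh4eHh4eGdXJydHd3d3d3d4eHh4eHh4eHh4eX94eHh4eHh4eHh4Z1cHB1d3d3h4eHh4eHh4eHh4eHh6fnh4eHh4eHh4eHhnUgUXWHh4eHh4eHh4eHh4eHh4eHt9eHh4eHh4eHh4aGdGBydoeHh4eHh4eHh4eHh4eHh4e3x4eHh4eHh4eHhnVzcXN2h4eHh4eHh4eHh4eHh4eHh8fHh4eHh4eHh4Z2dXRzdHaHh4eHh4eHh4eHh4eHh4eHx8eHh4eHh4d3dnZ1dHR1doeHh4eHh4eHh4eHh4eHh4fHx4eHh3d3d3d2dnV1dXWGh4eHh4eHh4eHh4eHh4eHh7jHd3d3d3d3d3Z2dnV1doaHh4eHh4eHh4eHh4eHh4eHqNd3d3d3d3d3dnZ2dnaGhoeHh4eHh4eHh4eHh4eHh4eY54d3d3d3d3d2dnZ2doaGh4eHh4eHh4eHh4eHh4eHh4j3h3d3d3d3d3Z2dnaGhoaHh4eHh4eHh4eHh4eHh4eHiOeHd3d3d3d3dnZ2hoaGhoeHh4eHh4eHh4eHh4eHh4eH2Kd3d3d3d3d2doaGhoaHh4eHh4eHh4eHh4eHh4eHh4eo14d3d3d3d4aGhoaGhoeHh4eHh4eHh4eHh4eHh4eHh4jnh3d3d4eHh4aGhoaHh4eHh4eHh4eHh4eHh4eHh4eHh8e3h4eHh4eHh4aGh4eHh4eHh4eHh4eHh4eHh4eHh4eHiOeHh4eHh4eHh4eHh4c="/>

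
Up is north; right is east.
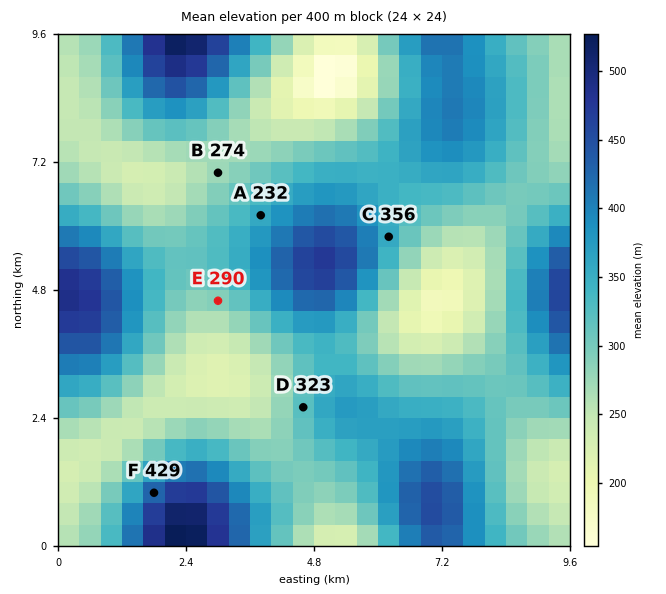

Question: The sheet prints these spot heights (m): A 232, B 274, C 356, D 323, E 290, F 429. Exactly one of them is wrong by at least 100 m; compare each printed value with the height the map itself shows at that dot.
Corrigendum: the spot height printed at A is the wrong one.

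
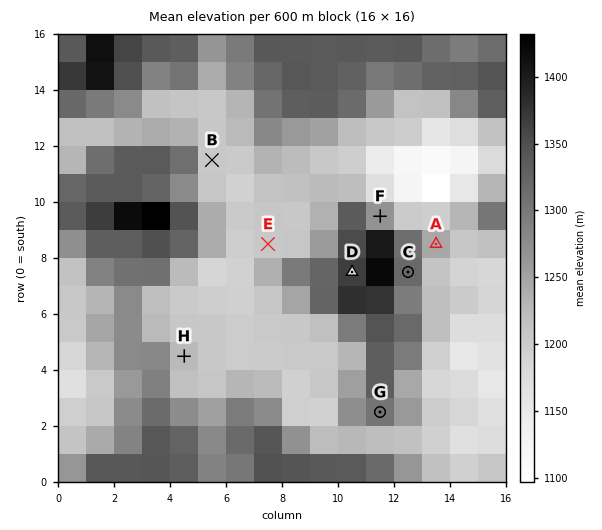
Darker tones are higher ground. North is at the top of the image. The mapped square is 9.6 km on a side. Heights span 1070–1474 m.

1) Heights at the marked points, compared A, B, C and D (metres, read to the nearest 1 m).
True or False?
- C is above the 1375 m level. False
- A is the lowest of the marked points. False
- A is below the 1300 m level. True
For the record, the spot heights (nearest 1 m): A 1257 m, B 1200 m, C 1330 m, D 1359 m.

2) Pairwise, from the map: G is above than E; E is below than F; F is above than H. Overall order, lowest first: E H F G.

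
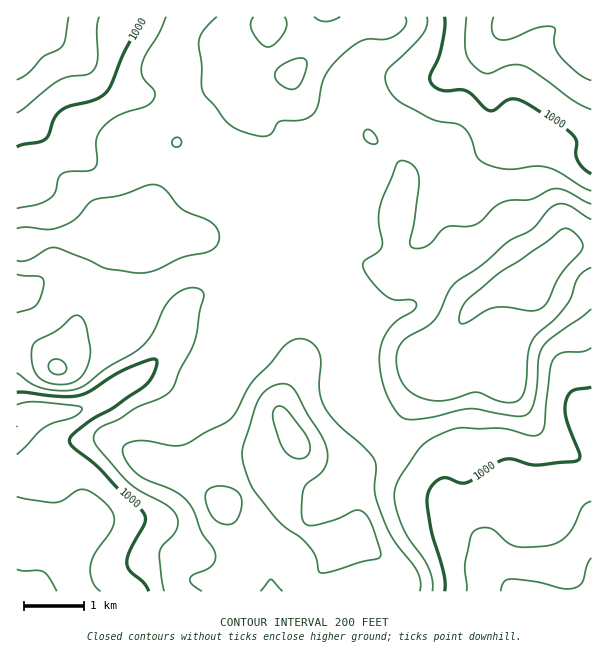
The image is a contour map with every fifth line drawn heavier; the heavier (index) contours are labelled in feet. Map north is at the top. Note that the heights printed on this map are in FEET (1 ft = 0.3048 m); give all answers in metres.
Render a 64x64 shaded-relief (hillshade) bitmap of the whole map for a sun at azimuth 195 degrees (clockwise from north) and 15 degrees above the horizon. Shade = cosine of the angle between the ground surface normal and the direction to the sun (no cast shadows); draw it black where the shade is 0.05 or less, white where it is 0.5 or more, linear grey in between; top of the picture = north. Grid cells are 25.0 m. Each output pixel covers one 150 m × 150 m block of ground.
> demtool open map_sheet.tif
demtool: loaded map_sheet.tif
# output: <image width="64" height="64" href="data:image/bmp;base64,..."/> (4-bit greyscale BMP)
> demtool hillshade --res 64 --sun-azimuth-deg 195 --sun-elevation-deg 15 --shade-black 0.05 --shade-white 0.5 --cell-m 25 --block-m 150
<image width="64" height="64" href="data:image/bmp;base64,Qk12CAAAAAAAAHYAAAAoAAAAQAAAAEAAAAABAAQAAAAAAAAIAAATCwAAEwsAABAAAAAAAAAAAAAAABEREQAiIiIAMzMzAERERABVVVUAZmZmAHd3dwCIiIgAmZmZAKqqqgC7u7sAzMzMAN3d3QDu7u4A////AIiIiZmZq7y7qYiIiId3mZiImqqqqpdUNFVVZ4mqqpiHiIiIiZmqu7qYd3d3dmeIh3iauqqqhkI0VVZnmqqpmHeZiIiIiImaqYZVVmdmZ4h2eKvMu6ljESNWZniqqqmYd5mYiHd3d4iYdlVmd3Z4iYiJq8y6hjAAJFZ3iauqqpiHiZmIdmZmZ3d2ZnmZiImaqpqqqphjAAE1Zniau6qqmYiImZh3ZmZmZmZ4mrqYiaqqmId3djEAI0VmeJqqqqqpmIiJmIdmZmZVVnmsupiJqqh2VEVUIRI0VmeJmqmqqpmIiIiIh3d3d3Z3iry6h4mal1QyMzIRJFVmeJmZmZmZiIiZmYiIiImZmaq7u7mHiZmGVDMzIiJFVmZ5mpmIiId3eKqZmIiaq8zMzMy6h2eJmXZmVUQyNFVmZ4mZmYiHdmeIqqmYiavN7v7t25dVV4mYdnd2ZUNFZmd4mZmIiHdmZ4mqmYiJq97//ty5dTRXiZh3iIdlVWZ3d4iZiIiId3d4mpmIiJq87//cqYZURWiZiImpiHZmd4iIiIiIiIiIiJmqZ3iJq87u7Kl2ZVVWeJmIm7mHdmZ3iIiIiIiIiJmZmZlGeIm83u25dlVVZneIiIm7qHZmZmeIiIiIiIiZqqqZhzVomrzdynVERVZnd3iImqqGVVVVZ4iJmZmZmZq7qodmNFd4mrqGVERFVmZmZ4iZl0M0RFVniZqqqqqqu8uodlVURERVZlRERFVVVVVWeJl0ESNEVmeJq7u7u7zN25dlVXUyIRIREkRVVVVVRFZ4mFEBI0VmeJq7zMzM3e7adVVmuXVEQhABNEVVVVVVVniGMRI0VmeImrzd3d3v/8llVnfu7d3JUhEiNFVWZmZmZlQhI0Vnd4mrze7u7v/+uGVneP////+3QhEjVWZmZmZUMiI0Vnd3irzd3u3d7tuXVmeI/////+yWMiRWd3d3ZkMiJFVnd3iavMzLu7zMuXZWeJnv///t3duGVWZ3d3d2QyNFZmd3eJq7upiImqmHZVZ5mc3cuYm97sqGZnd3d3ZURFZmd3d4mqqYd3eJmHZUVoqqupdUVove7bhlZ3d3dmVVVVZnd3iJmId3d4iIdlVomqqpZDNFebzcunZmd3d2ZlVURWd3d4h2Z3d3iIdmZomqqpdTNFZ4iaqqh2Z3d3dmZURFZnd3dlRFZ4iId2Z4q7uqZURFZnd3iJmYd3d3d3ZlREVmZ3dlQiJGeIh3Zoq8y6lERFZmZ3ZmeIiId3d3d2ZVVWZmd3ZCIjV4iHd3iry7qTNFZmZmZlZniIh3Znd3dmZmZmd4h2RDRWeIiIiau7upNFZmZmdmZneJmHZmd3d3ZmZ3d4iId2ZmZniZqqqpmplWZ2Zmd3d3iImYd3d3d3d3d3d4iZiIiHZVV4qrqpiIiIh3Zmd3eImZmZmId3d3d3d3eIiZmIiIhlRFaJmYiId3uph3d3iImZmaqpmId3d3d3eIiZmId4h2VDNFZmZ4iIjsuYiIiIiJmaqqqpiHd3d3eIiIiHd3d2ZUQzMzRniZq+3LqqmYiIiJmqqqmId3d3d4iIh3ZmZmZVVUMzNFZ4m7u7u7upmIiIiZqqqYh3d3d3d3d2ZmdmZmZlVUMzRWeJl3iZqqmZiIiIiZmId3d3d3d3dmZnd3ZmZlVVVDMzRWZjNWd3iZmIiId3d2Znd3d3d3d2ZniId2ZmVVVVQzNFVEEjRVVniIiId2VVVWZ3d3d3d2ZneIh3dmZVVVVERFVCISI0RFZmZ3d2VERFZnd3d3d3Zmd4h3d2ZmVVVVREQyACIzRFVERFZmVURVZnd3d3d3d3d3d3d3ZmZmVUREMxAAM0RWZUIjRVVVVWZmZ3d3d3d3d3d3d3dmZmZUMzMxAABFVmdlMjRFVVVmd2Znd3d3d3d3d3Znd2ZmZVQzMyEAAGd3dlQ0VWZVZnd3dnd4iHd3d3d3d2ZmZlVVRDNEMQAAd3dlRFZndmZnd3d3d4iIh3d3eIh3ZmZmVURERVQyABJ3ZURFZ4d3d3iHd3eIiIiHd3iIiIdmZmZmVERVVTIiRGVURWd4h3Z3iId3eImZiIiIiIiZh2VVZmZlRVZVQ0VmREVmd4h3Zmd3d3d4mZmIiIiIiIh2VVVWZmVVZlVVVmdEVnd3d3ZmZmZmZ4mZmIiIiIeIh2VVVVVVVFVmVVVmVURmd2ZmZVVVVVZnmqqYeIiId3d2VVVEREREVmZVVVRERWZmVVREVVVVVniaqpiImZh3dmVVRERERERFZVREQzNFVVVERERFVVVniaqZiZqql3d2ZVREQzNEM0VVREMzM0REREM0RVZmZmeaqYiJq7qHZnZlRDMzMzMzRVREQzIiRERDMzRWd4h3d5qod4mrqYdndmVEREMzMyNEREMzIiJERDMzRWd4mYh3iZh3eJmYd3d2ZVVVVVRDI0REMyIiM1VUMzNWZ3iZmYiIh3d4h3d4iHdmZ3d3dlMzREMzIjNEdmVDRWd2Z4mZmYh3d4h2VniZiHiJmIiHZDNDMzMzRFV3ZVVWeHZmZ4iZiHZ4iHZVV4mZmaqpmHdlREMzM0RVZnd2ZniIdmVVZ4iHd3iZh2VFaJmqq6qYd2VVQzM0Vmd3d2ZniIh3ZVVmd3ZniZmYdURWeJqqqph2ZlVUREVWd4hmZmeIh3dmVWZmZVZ4mIdlREVneImZh3ZmZmVVRWZ3d2Zmd4h3dmZmZmVVVniHdmVERFZnd4d2ZVZmZmVVVnd3"/>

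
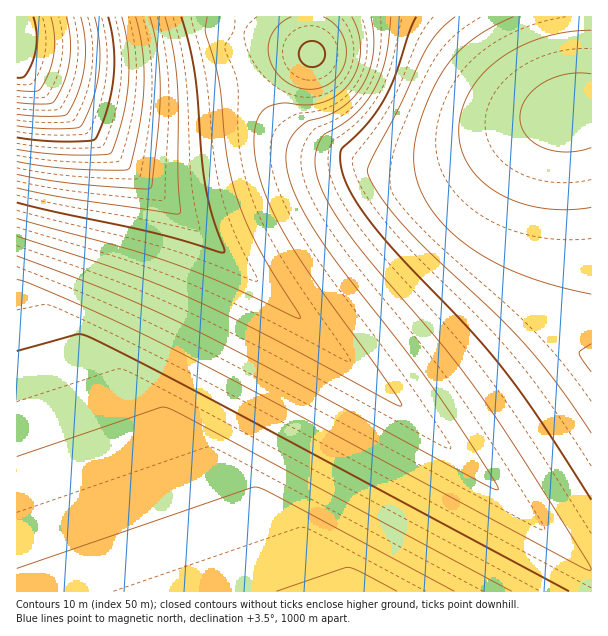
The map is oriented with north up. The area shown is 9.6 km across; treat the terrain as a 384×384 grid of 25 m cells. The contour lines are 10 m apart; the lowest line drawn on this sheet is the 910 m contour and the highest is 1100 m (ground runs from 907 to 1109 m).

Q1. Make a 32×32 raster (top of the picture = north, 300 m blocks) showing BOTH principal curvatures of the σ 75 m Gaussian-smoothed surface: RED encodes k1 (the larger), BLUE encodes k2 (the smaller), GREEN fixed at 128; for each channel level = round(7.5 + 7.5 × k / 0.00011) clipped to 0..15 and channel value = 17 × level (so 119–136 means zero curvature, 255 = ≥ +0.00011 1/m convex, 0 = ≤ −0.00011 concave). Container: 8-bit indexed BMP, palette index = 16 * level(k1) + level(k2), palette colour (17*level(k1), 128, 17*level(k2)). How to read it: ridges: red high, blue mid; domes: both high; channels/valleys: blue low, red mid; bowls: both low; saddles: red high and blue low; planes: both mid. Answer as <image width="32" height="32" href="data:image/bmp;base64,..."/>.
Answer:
<image width="32" height="32" href="data:image/bmp;base64,Qk02CAAAAAAAADYEAAAoAAAAIAAAACAAAAABAAgAAAAAAAAEAAATCwAAEwsAAAABAAAAAAAAAIAAABGAAAAigAAAM4AAAESAAABVgAAAZoAAAHeAAACIgAAAmYAAAKqAAAC7gAAAzIAAAN2AAADugAAA/4AAAACAEQARgBEAIoARADOAEQBEgBEAVYARAGaAEQB3gBEAiIARAJmAEQCqgBEAu4ARAMyAEQDdgBEA7oARAP+AEQAAgCIAEYAiACKAIgAzgCIARIAiAFWAIgBmgCIAd4AiAIiAIgCZgCIAqoAiALuAIgDMgCIA3YAiAO6AIgD/gCIAAIAzABGAMwAigDMAM4AzAESAMwBVgDMAZoAzAHeAMwCIgDMAmYAzAKqAMwC7gDMAzIAzAN2AMwDugDMA/4AzAACARAARgEQAIoBEADOARABEgEQAVYBEAGaARAB3gEQAiIBEAJmARACqgEQAu4BEAMyARADdgEQA7oBEAP+ARAAAgFUAEYBVACKAVQAzgFUARIBVAFWAVQBmgFUAd4BVAIiAVQCZgFUAqoBVALuAVQDMgFUA3YBVAO6AVQD/gFUAAIBmABGAZgAigGYAM4BmAESAZgBVgGYAZoBmAHeAZgCIgGYAmYBmAKqAZgC7gGYAzIBmAN2AZgDugGYA/4BmAACAdwARgHcAIoB3ADOAdwBEgHcAVYB3AGaAdwB3gHcAiIB3AJmAdwCqgHcAu4B3AMyAdwDdgHcA7oB3AP+AdwAAgIgAEYCIACKAiAAzgIgARICIAFWAiABmgIgAd4CIAIiAiACZgIgAqoCIALuAiADMgIgA3YCIAO6AiAD/gIgAAICZABGAmQAigJkAM4CZAESAmQBVgJkAZoCZAHeAmQCIgJkAmYCZAKqAmQC7gJkAzICZAN2AmQDugJkA/4CZAACAqgARgKoAIoCqADOAqgBEgKoAVYCqAGaAqgB3gKoAiICqAJmAqgCqgKoAu4CqAMyAqgDdgKoA7oCqAP+AqgAAgLsAEYC7ACKAuwAzgLsARIC7AFWAuwBmgLsAd4C7AIiAuwCZgLsAqoC7ALuAuwDMgLsA3YC7AO6AuwD/gLsAAIDMABGAzAAigMwAM4DMAESAzABVgMwAZoDMAHeAzACIgMwAmYDMAKqAzAC7gMwAzIDMAN2AzADugMwA/4DMAACA3QARgN0AIoDdADOA3QBEgN0AVYDdAGaA3QB3gN0AiIDdAJmA3QCqgN0Au4DdAMyA3QDdgN0A7oDdAP+A3QAAgO4AEYDuACKA7gAzgO4ARIDuAFWA7gBmgO4Ad4DuAIiA7gCZgO4AqoDuALuA7gDMgO4A3YDuAO6A7gD/gO4AAID/ABGA/wAigP8AM4D/AESA/wBVgP8AZoD/AHeA/wCIgP8AmYD/AKqA/wC7gP8AzID/AN2A/wDugP8A/4D/AIeHh4eHh4eHh4eHh4eHh4eHh4dzhoeHh4eHh4eHh4iXh4eHh4eHh4eHh4eHh4eHh4d2g4aHh4eHh4eHh4eImPiHh4eHh4eHh4eHh4eHh4eHhoSHh4eHh4eHh4eHiKj4mIeHh4eHh4eHh4eHh4eHh4WEh4eHh4eHh4eHh4i4+JiIh4eHh4eHh4eHh4eHh4eFhIeHh4eHh4eHh4eI2OiIiIeHh4eHh4eHh4eHh4eHhHWHh4eHh4eHh4eHiOjYiIeHh4eHh4eHh4eHh4eHd3R2h4eHh4eHh4eHh4j4yIiHh4eHh4eHh4eHh4eHh3dzdoeHh4eHh4eHh4eY+LiIh4eHh4eHh4eHh4eHh4d2c3eHh4eHh4eHh4eHqPioh4eHh4eHh4eHh4eHh4d3dXR3h4eHh4eHh4eHh7j4mIeHh4eHh4eHh4eHh4eHd3V0d4eHh4eHh4eHh4fI+JiHh4eHh4eHh4eHh4eHh3d0dXeHh4eHh4eHh4eH2OiHh4eHh4eHh4eHh4eHh4d3dHWHh4eHh4eHh4eHh+fYh4eHh4eHh4eHh4eFh4eHd3N2h4eHh4eHh4eHh5f3x4eHh4eHh4eHh4eHhIWHh3ZzdoeHh4eHh4eHh4eX97eHh4eHh4eHh4eHh4SGh4d2c3eHh4eHh4eHh4eHp/enh4eHh4eHh4eHh4eEhoeHdXR3h4eHh4eHh4eHh7f3l4eHh4eHh4eHh4eGhIeHh4d0h4eHh4eHh4eHh4fX94eHh4eHh4eHh4eHhoSHh4eHh4eHh4eHh4eHh4eH5+eHh4eHh4eHh4eHh3V0h4eHh4eHh4eHh4eHh4eHh/fHh4eHh4eHh4eHh4d0dYeHh4eHh4eHh4eHh4eHh5f3t4eHh4eHh4eHh4eHdHWHh4eHh4eHh4eHh4eHh4en96eHh4eHh4eHh4eHd3R2h4eHh4eHh4eHh4eHh4eHt/eXh4eHh3eHh4eHh3Z0doeHh4d3d3d3d3eHh4eHh8f3l4eHh3d3d4aGhoZ1c3aHh4d3d3d3d3d3d4eHh5fn95eHh4eHd3d2hoaFhHOFhoaGd3d3d3d3d3d3h4eX9+eXh4eHh4d3doaFlYODlYWFhnZ2d3d3d3d3d3eYqPfXl4eHh4eHh4aGhZWSpKamlYWFdnZ3d3d3dnZ3d7j4yJeXl4eHh4eGhoWVoqa4uLemlYV2dnd3d3Z2dnZ2+LiYmJeXh4eHh4aFhJKmucvLuaeWhXZ2d3d3d3Z2dna5mJiYmJeXh4eGhoRylbfKzMzKqJaFdnZ3d3d3d3d3d6mZmJiYl5eHh4Z1c4WVp7nLy8mnlYWGdnd3d3d3d3d3qamYmJiXl4eHdHSFhZWmqLm4t6aVhYaGd3d3d3d3d3c="/>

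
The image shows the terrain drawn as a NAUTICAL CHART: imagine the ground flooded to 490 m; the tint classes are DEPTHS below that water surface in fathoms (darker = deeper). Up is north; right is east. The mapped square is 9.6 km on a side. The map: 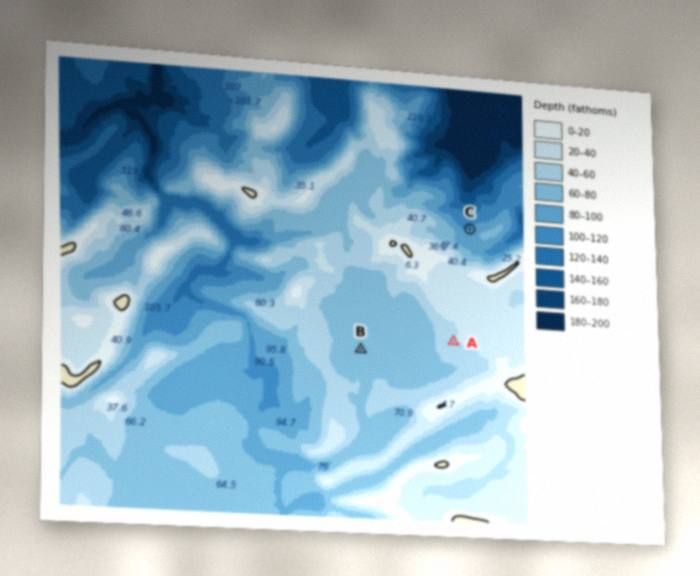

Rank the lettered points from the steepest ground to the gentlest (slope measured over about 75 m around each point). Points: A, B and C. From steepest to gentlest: C A B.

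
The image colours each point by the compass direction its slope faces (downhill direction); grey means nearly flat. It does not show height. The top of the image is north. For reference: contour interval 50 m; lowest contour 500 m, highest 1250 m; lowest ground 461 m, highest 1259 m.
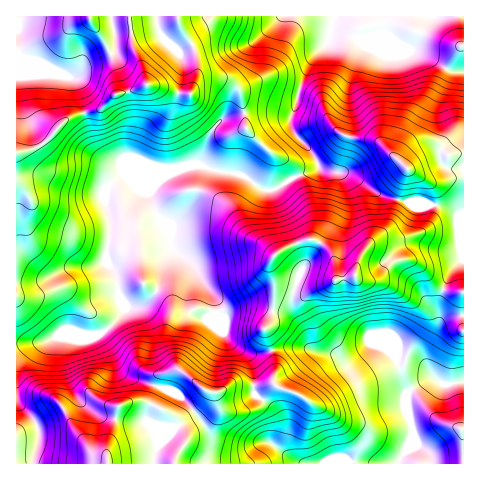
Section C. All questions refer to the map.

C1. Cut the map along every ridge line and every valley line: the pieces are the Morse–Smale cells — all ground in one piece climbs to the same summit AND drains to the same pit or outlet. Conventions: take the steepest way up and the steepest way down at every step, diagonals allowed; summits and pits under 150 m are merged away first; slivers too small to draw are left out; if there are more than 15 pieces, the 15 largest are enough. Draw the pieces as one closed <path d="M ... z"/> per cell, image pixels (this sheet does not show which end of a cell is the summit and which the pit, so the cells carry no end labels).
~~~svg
<path d="M334 16l-318 1 1 327 29-2 22-10 31 2 20-15 4-7 0-6-4-11-3-19-10-19 4-23 0-13-4-15 1-18 16-13 15-6 43 0 19-4 11-33 16-16 23-4 41 2 4-5 3-18 12-28 19-23z"/><path d="M195 165l-14 4-43 0-15 6-16 13-1 18 4 15 0 13-4 23 10 19 7 36-11 13-13 9-31-2-22 10-30 2 1 120 157 0 3-10 9-13-1-7-9-16 5 0 12-6 11-12 4-10 8 3 2 10 5 7 20 3 13-5 12-18 6-5 1-24-2-8-4-2-6 2-14 0-15-8-8-8-12-24 0-13-3-8-19-28-18-15-4-14-7-14 8 3 4-2 16-18 5-16z"/><path d="M202 165l-7 2 1 21-5 16-16 18-4 2-6-3-1 2 10 26 18 15 19 28 3 8 0 13 12 24 19 15 18 1 9-3-8-21 6-8 3-9 1-32 5 4 9 4 12 3 12 0 16-5 8-6 17-4 9 5 9 0 6-3 15-16 6-2 12 0 11 7 10 14 11 8 10-19 12-13 0-43-5 0-11-7-10-2-22 0-27-7-12-5-29-19-26-4-3-4-6 5-23 8-13 10-13 1-20-14-27-5z"/><path d="M446 290l-4 2-2 7 0 20-4 13-10 17 0 13 8 17-7 1-18 12-11-31-12-11-12-6-5 0-6 7-16 8-14-6-15-1-14-5-31 3-1 1 3 10-1 24-6 5-12 18-13 5-18-1-5-5-4-14-8-3-4 10-11 12-12 6-5 0 9 16 1 7-9 13-2 9 288 1 1-172-11 0z"/><path d="M332 28l-6 17-12 12-14 31-3 14-7 17 0 6 5 9 14 14 13 22 26 4 29 19 12 5 27 7 29 1 14 8 4-1 1-140-17-3-22-14-40-17-7-2-22 1z"/><path d="M410 260l-12 0-6 2-15 16-6 3-9 0-9-5-17 4-8 6-16 5-12 0-12-3-9-4-5-4-1 32-3 9-6 8 8 21 13-3 19 0 14 5 15 1 14 6 16-8 6-7 5 0 12 6 12 11 11 31 18-12 7-1-8-17 0-13 12-24 0-20 5-15-12-9-10-14z"/><path d="M274 112l-24 0-26 6-13 14-11 33 13 5 31 6 20 14 13-1 17-12 21-7 3-6-3-7-24-28-1-10 2-6-9 1z"/><path d="M463 16l-128 0-3 12 24 10 22-1 7 2 40 17 22 14 16 2z"/><path d="M463 258l-11 12-8 20 9 2 11-1z"/>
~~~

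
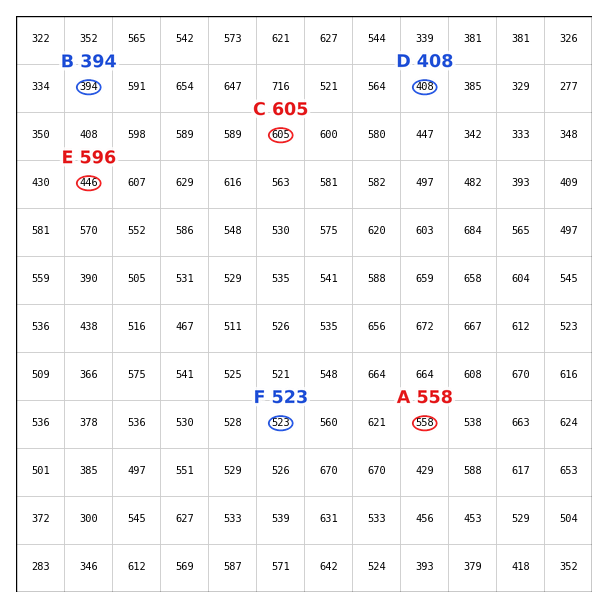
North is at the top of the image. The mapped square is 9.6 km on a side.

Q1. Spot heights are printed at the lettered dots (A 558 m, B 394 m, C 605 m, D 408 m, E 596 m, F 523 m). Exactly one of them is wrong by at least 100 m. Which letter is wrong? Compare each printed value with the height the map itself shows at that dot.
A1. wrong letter E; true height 446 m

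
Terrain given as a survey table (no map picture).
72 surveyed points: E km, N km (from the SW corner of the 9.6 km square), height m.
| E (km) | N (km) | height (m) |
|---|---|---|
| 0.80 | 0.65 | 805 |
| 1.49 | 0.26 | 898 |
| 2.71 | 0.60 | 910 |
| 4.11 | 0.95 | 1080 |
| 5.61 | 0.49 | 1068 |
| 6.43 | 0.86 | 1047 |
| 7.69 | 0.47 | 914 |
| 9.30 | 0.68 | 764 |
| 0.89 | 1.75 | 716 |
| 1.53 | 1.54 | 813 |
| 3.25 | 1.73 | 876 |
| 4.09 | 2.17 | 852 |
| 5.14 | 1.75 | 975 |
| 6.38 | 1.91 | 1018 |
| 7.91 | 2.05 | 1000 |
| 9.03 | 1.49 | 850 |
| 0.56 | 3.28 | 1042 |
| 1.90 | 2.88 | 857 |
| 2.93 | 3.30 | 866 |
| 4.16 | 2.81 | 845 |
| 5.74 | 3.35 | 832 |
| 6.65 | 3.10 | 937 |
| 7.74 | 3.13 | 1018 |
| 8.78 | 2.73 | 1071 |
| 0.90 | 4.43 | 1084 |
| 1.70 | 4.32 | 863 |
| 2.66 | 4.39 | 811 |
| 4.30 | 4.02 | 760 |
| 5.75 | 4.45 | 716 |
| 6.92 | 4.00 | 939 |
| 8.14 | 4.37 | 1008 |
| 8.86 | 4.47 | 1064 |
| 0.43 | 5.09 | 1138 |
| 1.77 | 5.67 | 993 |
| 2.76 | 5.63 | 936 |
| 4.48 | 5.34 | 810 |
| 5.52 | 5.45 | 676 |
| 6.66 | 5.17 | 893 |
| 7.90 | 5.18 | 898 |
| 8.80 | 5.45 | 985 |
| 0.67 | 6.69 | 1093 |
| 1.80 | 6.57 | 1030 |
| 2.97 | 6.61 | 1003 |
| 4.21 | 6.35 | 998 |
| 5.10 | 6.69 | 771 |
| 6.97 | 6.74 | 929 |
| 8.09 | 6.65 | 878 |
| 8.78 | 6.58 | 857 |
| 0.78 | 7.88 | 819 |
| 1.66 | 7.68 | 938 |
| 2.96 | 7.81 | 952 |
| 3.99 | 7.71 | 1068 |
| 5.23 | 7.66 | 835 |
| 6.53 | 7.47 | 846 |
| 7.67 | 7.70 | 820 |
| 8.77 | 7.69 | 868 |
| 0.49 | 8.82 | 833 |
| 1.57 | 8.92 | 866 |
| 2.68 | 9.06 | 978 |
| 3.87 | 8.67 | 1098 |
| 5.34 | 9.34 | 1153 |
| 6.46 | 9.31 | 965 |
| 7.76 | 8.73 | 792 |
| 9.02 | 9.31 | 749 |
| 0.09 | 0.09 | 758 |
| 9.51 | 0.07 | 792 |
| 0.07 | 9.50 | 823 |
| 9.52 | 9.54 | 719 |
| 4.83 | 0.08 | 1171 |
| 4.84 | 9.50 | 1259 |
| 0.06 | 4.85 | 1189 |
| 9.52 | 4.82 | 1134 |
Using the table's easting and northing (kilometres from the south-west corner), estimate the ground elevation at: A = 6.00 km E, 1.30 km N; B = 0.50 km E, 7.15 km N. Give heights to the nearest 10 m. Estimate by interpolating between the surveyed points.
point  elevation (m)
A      1080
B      1080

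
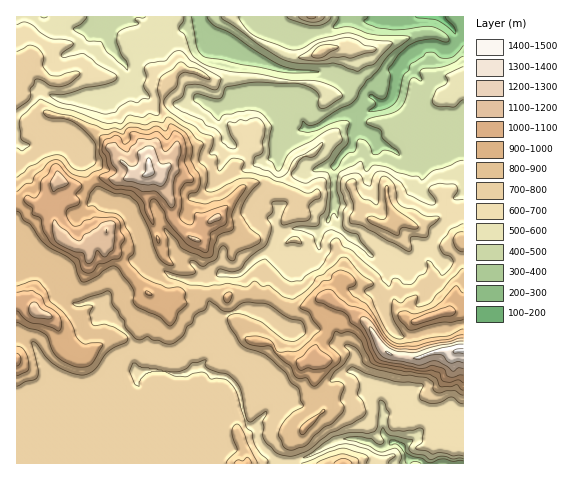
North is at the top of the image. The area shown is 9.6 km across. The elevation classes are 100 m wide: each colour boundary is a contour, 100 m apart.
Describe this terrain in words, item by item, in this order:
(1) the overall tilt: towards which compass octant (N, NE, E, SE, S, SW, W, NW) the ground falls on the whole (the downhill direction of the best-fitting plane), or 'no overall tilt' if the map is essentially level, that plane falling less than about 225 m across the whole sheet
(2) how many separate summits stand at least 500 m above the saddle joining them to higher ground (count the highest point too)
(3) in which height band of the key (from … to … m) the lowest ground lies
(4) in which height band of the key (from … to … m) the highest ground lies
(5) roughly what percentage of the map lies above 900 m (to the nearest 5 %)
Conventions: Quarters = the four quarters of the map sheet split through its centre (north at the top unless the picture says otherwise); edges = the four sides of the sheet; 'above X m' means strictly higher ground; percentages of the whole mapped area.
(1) On the whole the ground falls towards the north-east.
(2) Counting only tops that stand 500 m proud, the map has 1 summit.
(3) The lowest point is somewhere between 100 and 200 m.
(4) The highest ground lies in the 1400–1500 m band.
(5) About 15 % of the map lies above 900 m.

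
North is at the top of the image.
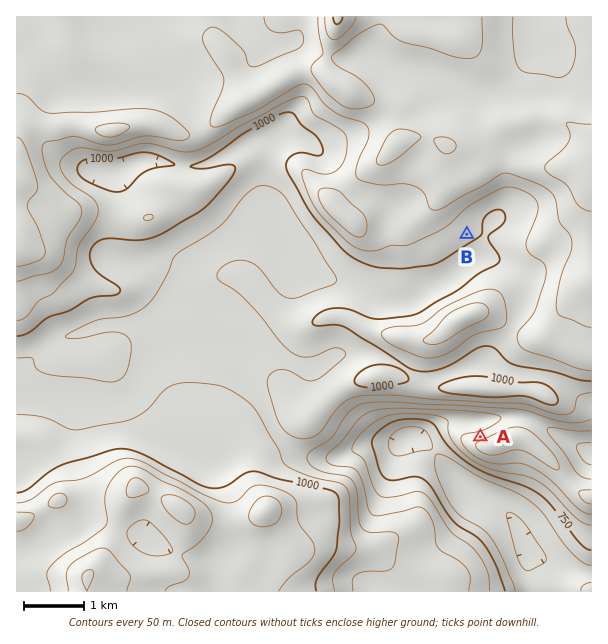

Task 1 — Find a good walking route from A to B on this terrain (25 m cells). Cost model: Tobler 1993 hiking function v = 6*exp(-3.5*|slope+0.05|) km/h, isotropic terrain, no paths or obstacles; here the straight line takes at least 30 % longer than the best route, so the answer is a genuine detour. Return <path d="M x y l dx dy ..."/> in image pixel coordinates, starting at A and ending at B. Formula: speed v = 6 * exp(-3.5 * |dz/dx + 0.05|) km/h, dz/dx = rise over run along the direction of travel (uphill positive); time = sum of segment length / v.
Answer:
<path d="M480 437l15-8 9-9 5-9 1-1-1-2 12-6-3-3 1-1 0-14-1-3 0-3-2-3 0-7-6-12 0-72-12-24-19-20-12-6"/>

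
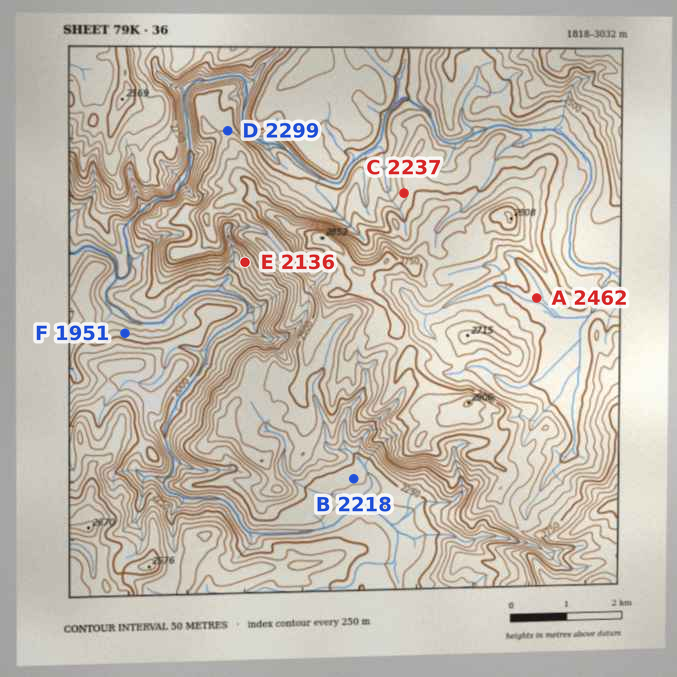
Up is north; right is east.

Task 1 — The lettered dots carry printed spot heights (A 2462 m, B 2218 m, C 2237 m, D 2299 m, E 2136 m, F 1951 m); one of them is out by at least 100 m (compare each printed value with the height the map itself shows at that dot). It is C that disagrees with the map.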